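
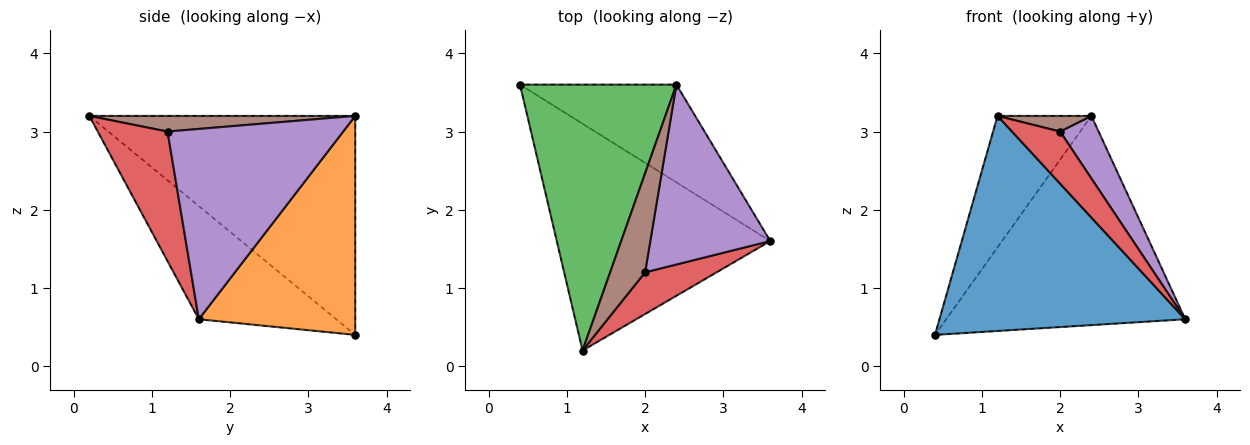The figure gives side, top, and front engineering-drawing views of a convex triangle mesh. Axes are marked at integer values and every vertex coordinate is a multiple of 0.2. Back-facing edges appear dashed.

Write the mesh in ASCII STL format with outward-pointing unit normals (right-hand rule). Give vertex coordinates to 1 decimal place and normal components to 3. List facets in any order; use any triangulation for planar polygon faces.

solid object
 facet normal -0.359 -0.642 -0.677
  outer loop
   vertex 1.2 0.2 3.2
   vertex 0.4 3.6 0.4
   vertex 3.6 1.6 0.6
  endloop
 endfacet
 facet normal 0.510 0.779 -0.364
  outer loop
   vertex 2.4 3.6 3.2
   vertex 3.6 1.6 0.6
   vertex 0.4 3.6 0.4
  endloop
 endfacet
 facet normal -0.782 0.276 0.559
  outer loop
   vertex 2.4 3.6 3.2
   vertex 0.4 3.6 0.4
   vertex 1.2 0.2 3.2
  endloop
 endfacet
 facet normal 0.750 -0.517 0.414
  outer loop
   vertex 2.0 1.2 3.0
   vertex 1.2 0.2 3.2
   vertex 3.6 1.6 0.6
  endloop
 endfacet
 facet normal 0.832 -0.182 0.524
  outer loop
   vertex 2.0 1.2 3.0
   vertex 3.6 1.6 0.6
   vertex 2.4 3.6 3.2
  endloop
 endfacet
 facet normal 0.404 -0.143 0.903
  outer loop
   vertex 2.0 1.2 3.0
   vertex 2.4 3.6 3.2
   vertex 1.2 0.2 3.2
  endloop
 endfacet
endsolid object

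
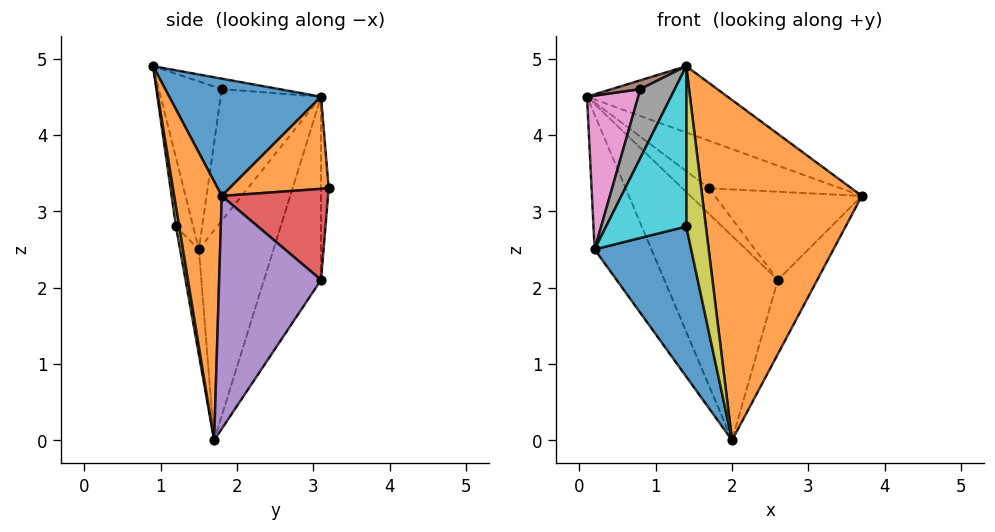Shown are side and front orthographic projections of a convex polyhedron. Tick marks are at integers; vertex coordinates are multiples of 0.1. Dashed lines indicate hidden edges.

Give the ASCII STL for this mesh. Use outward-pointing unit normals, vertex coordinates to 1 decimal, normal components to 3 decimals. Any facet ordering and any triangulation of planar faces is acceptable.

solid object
 facet normal 0.436 0.404 0.804
  outer loop
   vertex 1.4 0.9 4.9
   vertex 3.7 1.8 3.2
   vertex 0.1 3.1 4.5
  endloop
 endfacet
 facet normal 0.283 -0.951 -0.121
  outer loop
   vertex 2.0 1.7 0.0
   vertex 3.7 1.8 3.2
   vertex 1.4 0.9 4.9
  endloop
 endfacet
 facet normal -0.705 0.536 -0.464
  outer loop
   vertex 0.2 1.5 2.5
   vertex 0.1 3.1 4.5
   vertex 2.0 1.7 0.0
  endloop
 endfacet
 facet normal -0.407 0.810 -0.424
  outer loop
   vertex 2.6 3.1 2.1
   vertex 2.0 1.7 0.0
   vertex 0.1 3.1 4.5
  endloop
 endfacet
 facet normal 0.832 0.322 -0.452
  outer loop
   vertex 2.6 3.1 2.1
   vertex 3.7 1.8 3.2
   vertex 2.0 1.7 0.0
  endloop
 endfacet
 facet normal -0.816 -0.408 0.408
  outer loop
   vertex 0.8 1.8 4.6
   vertex 1.4 0.9 4.9
   vertex 0.1 3.1 4.5
  endloop
 endfacet
 facet normal -0.848 -0.433 0.304
  outer loop
   vertex 0.8 1.8 4.6
   vertex 0.1 3.1 4.5
   vertex 0.2 1.5 2.5
  endloop
 endfacet
 facet normal -0.836 -0.456 0.304
  outer loop
   vertex 0.8 1.8 4.6
   vertex 0.2 1.5 2.5
   vertex 1.4 0.9 4.9
  endloop
 endfacet
 facet normal 0.163 -0.977 -0.140
  outer loop
   vertex 1.4 1.2 2.8
   vertex 2.0 1.7 0.0
   vertex 1.4 0.9 4.9
  endloop
 endfacet
 facet normal -0.208 -0.968 -0.138
  outer loop
   vertex 1.4 1.2 2.8
   vertex 1.4 0.9 4.9
   vertex 0.2 1.5 2.5
  endloop
 endfacet
 facet normal -0.187 -0.959 -0.211
  outer loop
   vertex 1.4 1.2 2.8
   vertex 0.2 1.5 2.5
   vertex 2.0 1.7 0.0
  endloop
 endfacet
 facet normal 0.454 0.602 0.656
  outer loop
   vertex 1.7 3.2 3.3
   vertex 0.1 3.1 4.5
   vertex 3.7 1.8 3.2
  endloop
 endfacet
 facet normal -0.264 0.924 -0.275
  outer loop
   vertex 1.7 3.2 3.3
   vertex 2.6 3.1 2.1
   vertex 0.1 3.1 4.5
  endloop
 endfacet
 facet normal 0.549 0.760 0.349
  outer loop
   vertex 1.7 3.2 3.3
   vertex 3.7 1.8 3.2
   vertex 2.6 3.1 2.1
  endloop
 endfacet
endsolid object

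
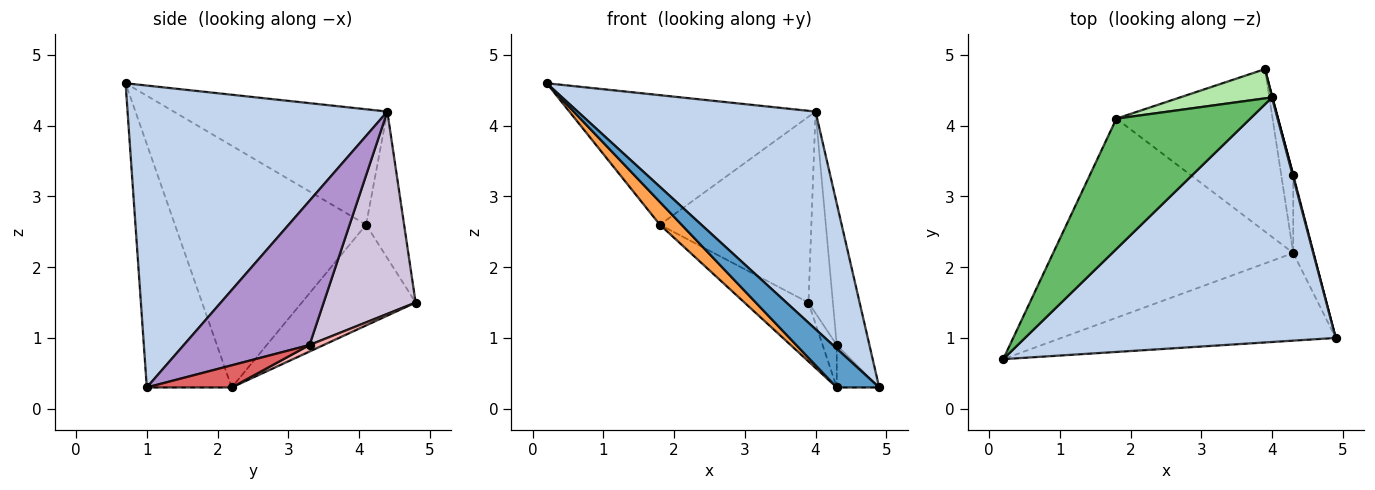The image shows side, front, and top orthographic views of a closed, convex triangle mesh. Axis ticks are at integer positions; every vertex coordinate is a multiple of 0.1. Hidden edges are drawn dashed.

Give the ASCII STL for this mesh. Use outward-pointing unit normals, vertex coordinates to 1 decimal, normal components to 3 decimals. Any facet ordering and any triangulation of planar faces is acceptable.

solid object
 facet normal -0.630 -0.315 -0.710
  outer loop
   vertex 4.3 2.2 0.3
   vertex 4.9 1.0 0.3
   vertex 0.2 0.7 4.6
  endloop
 endfacet
 facet normal 0.587 -0.538 0.605
  outer loop
   vertex 4.0 4.4 4.2
   vertex 0.2 0.7 4.6
   vertex 4.9 1.0 0.3
  endloop
 endfacet
 facet normal -0.707 -0.080 -0.702
  outer loop
   vertex 1.8 4.1 2.6
   vertex 4.3 2.2 0.3
   vertex 0.2 0.7 4.6
  endloop
 endfacet
 facet normal -0.518 0.291 -0.804
  outer loop
   vertex 1.8 4.1 2.6
   vertex 3.9 4.8 1.5
   vertex 4.3 2.2 0.3
  endloop
 endfacet
 facet normal -0.522 0.601 0.605
  outer loop
   vertex 1.8 4.1 2.6
   vertex 0.2 0.7 4.6
   vertex 4.0 4.4 4.2
  endloop
 endfacet
 facet normal -0.241 0.959 0.151
  outer loop
   vertex 1.8 4.1 2.6
   vertex 4.0 4.4 4.2
   vertex 3.9 4.8 1.5
  endloop
 endfacet
 facet normal 0.692 0.346 -0.634
  outer loop
   vertex 4.3 3.3 0.9
   vertex 4.9 1.0 0.3
   vertex 4.3 2.2 0.3
  endloop
 endfacet
 facet normal 0.432 0.432 -0.792
  outer loop
   vertex 4.3 3.3 0.9
   vertex 4.3 2.2 0.3
   vertex 3.9 4.8 1.5
  endloop
 endfacet
 facet normal 0.968 0.251 0.004
  outer loop
   vertex 4.3 3.3 0.9
   vertex 4.0 4.4 4.2
   vertex 4.9 1.0 0.3
  endloop
 endfacet
 facet normal 0.966 0.257 0.002
  outer loop
   vertex 4.3 3.3 0.9
   vertex 3.9 4.8 1.5
   vertex 4.0 4.4 4.2
  endloop
 endfacet
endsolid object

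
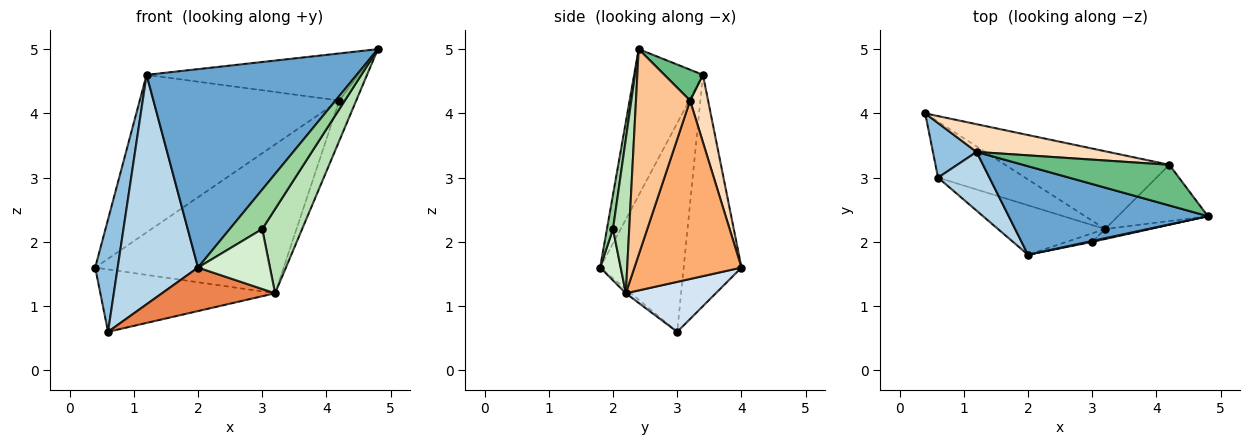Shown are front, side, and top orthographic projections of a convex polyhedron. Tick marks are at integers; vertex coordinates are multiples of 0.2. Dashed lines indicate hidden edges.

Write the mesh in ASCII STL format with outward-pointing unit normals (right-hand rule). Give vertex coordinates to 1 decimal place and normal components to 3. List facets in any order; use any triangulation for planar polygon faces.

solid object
 facet normal -0.286 -0.875 0.390
  outer loop
   vertex 1.2 3.4 4.6
   vertex 2.0 1.8 1.6
   vertex 4.8 2.4 5.0
  endloop
 endfacet
 facet normal -0.918 -0.357 0.173
  outer loop
   vertex 1.2 3.4 4.6
   vertex 0.4 4.0 1.6
   vertex 0.6 3.0 0.6
  endloop
 endfacet
 facet normal -0.710 -0.682 0.175
  outer loop
   vertex 1.2 3.4 4.6
   vertex 0.6 3.0 0.6
   vertex 2.0 1.8 1.6
  endloop
 endfacet
 facet normal 0.358 0.695 -0.624
  outer loop
   vertex 3.2 2.2 1.2
   vertex 0.6 3.0 0.6
   vertex 0.4 4.0 1.6
  endloop
 endfacet
 facet normal -0.030 -0.660 -0.750
  outer loop
   vertex 3.2 2.2 1.2
   vertex 2.0 1.8 1.6
   vertex 0.6 3.0 0.6
  endloop
 endfacet
 facet normal 0.450 0.792 -0.414
  outer loop
   vertex 4.2 3.2 4.2
   vertex 3.2 2.2 1.2
   vertex 0.4 4.0 1.6
  endloop
 endfacet
 facet normal 0.881 0.275 -0.385
  outer loop
   vertex 4.2 3.2 4.2
   vertex 4.8 2.4 5.0
   vertex 3.2 2.2 1.2
  endloop
 endfacet
 facet normal 0.088 0.981 0.173
  outer loop
   vertex 4.2 3.2 4.2
   vertex 0.4 4.0 1.6
   vertex 1.2 3.4 4.6
  endloop
 endfacet
 facet normal 0.136 0.750 0.648
  outer loop
   vertex 4.2 3.2 4.2
   vertex 1.2 3.4 4.6
   vertex 4.8 2.4 5.0
  endloop
 endfacet
 facet normal 0.183 -0.983 0.023
  outer loop
   vertex 3.0 2.0 2.2
   vertex 4.8 2.4 5.0
   vertex 2.0 1.8 1.6
  endloop
 endfacet
 facet normal 0.375 -0.921 -0.109
  outer loop
   vertex 3.0 2.0 2.2
   vertex 3.2 2.2 1.2
   vertex 4.8 2.4 5.0
  endloop
 endfacet
 facet normal 0.272 -0.953 -0.136
  outer loop
   vertex 3.0 2.0 2.2
   vertex 2.0 1.8 1.6
   vertex 3.2 2.2 1.2
  endloop
 endfacet
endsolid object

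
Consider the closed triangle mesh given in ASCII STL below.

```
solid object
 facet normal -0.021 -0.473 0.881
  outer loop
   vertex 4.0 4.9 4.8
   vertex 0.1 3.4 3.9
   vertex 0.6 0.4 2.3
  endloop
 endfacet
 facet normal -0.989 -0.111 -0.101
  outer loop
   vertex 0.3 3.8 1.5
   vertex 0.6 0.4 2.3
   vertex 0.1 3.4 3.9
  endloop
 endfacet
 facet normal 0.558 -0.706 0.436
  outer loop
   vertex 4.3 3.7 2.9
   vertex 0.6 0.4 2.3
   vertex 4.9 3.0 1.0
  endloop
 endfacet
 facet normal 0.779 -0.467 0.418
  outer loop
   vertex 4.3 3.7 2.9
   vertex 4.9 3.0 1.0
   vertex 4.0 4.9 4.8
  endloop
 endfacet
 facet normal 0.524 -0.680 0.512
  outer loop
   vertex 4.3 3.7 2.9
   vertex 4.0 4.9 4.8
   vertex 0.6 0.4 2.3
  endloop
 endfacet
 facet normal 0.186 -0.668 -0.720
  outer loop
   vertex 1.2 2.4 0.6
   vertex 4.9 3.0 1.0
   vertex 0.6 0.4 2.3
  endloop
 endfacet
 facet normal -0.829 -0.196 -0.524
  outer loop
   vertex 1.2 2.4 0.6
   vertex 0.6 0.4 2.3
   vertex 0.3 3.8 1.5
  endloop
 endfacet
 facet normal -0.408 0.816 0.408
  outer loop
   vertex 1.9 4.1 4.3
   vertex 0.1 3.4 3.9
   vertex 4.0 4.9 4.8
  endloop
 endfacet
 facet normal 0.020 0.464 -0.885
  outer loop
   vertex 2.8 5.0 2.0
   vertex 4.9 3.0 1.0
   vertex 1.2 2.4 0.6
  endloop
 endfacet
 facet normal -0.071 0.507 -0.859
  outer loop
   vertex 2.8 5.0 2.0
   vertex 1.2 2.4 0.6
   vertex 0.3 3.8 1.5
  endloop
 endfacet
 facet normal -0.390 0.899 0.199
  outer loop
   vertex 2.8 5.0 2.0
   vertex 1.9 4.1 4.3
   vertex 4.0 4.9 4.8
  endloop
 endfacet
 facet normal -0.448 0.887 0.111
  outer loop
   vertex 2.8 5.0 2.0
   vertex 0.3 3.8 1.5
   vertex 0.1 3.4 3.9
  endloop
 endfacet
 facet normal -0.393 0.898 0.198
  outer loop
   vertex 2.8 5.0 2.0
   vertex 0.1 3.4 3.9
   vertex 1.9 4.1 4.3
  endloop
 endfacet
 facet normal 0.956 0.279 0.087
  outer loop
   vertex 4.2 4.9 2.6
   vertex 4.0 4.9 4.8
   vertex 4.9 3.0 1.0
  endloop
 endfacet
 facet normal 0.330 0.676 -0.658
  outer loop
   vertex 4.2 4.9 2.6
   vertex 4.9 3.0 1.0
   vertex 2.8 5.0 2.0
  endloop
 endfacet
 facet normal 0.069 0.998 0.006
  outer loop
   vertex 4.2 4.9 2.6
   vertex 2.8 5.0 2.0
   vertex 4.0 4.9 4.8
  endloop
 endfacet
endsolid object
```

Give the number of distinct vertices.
10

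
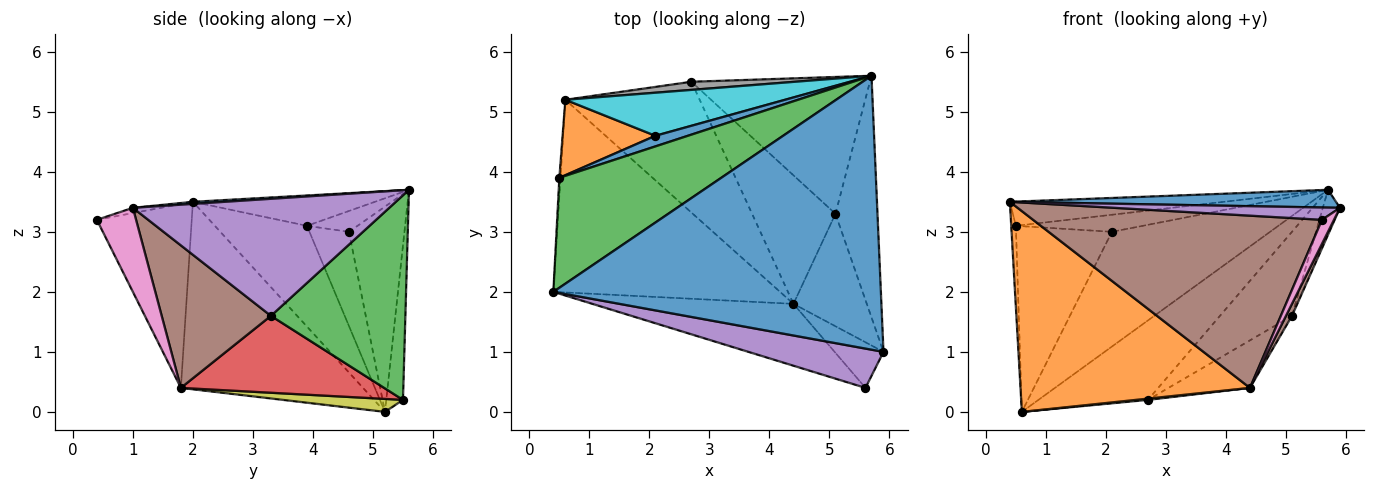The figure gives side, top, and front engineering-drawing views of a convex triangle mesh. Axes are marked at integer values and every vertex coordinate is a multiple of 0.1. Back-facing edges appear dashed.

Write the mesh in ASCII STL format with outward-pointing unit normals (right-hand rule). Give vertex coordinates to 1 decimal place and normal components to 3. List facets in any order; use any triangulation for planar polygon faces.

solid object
 facet normal 0.006 -0.065 0.998
  outer loop
   vertex 5.7 5.6 3.7
   vertex 0.4 2.0 3.5
   vertex 5.9 1.0 3.4
  endloop
 endfacet
 facet normal -0.497 -0.626 -0.601
  outer loop
   vertex 4.4 1.8 0.4
   vertex 0.4 2.0 3.5
   vertex 0.6 5.2 0.0
  endloop
 endfacet
 facet normal -0.180 0.212 0.961
  outer loop
   vertex 0.5 3.9 3.1
   vertex 0.4 2.0 3.5
   vertex 5.7 5.6 3.7
  endloop
 endfacet
 facet normal -0.999 0.050 -0.011
  outer loop
   vertex 0.5 3.9 3.1
   vertex 0.6 5.2 0.0
   vertex 0.4 2.0 3.5
  endloop
 endfacet
 facet normal -0.037 -0.299 0.953
  outer loop
   vertex 5.6 0.4 3.2
   vertex 5.9 1.0 3.4
   vertex 0.4 2.0 3.5
  endloop
 endfacet
 facet normal -0.295 -0.899 -0.323
  outer loop
   vertex 5.6 0.4 3.2
   vertex 0.4 2.0 3.5
   vertex 4.4 1.8 0.4
  endloop
 endfacet
 facet normal 0.836 -0.256 -0.486
  outer loop
   vertex 5.6 0.4 3.2
   vertex 4.4 1.8 0.4
   vertex 5.9 1.0 3.4
  endloop
 endfacet
 facet normal -0.150 0.984 0.101
  outer loop
   vertex 2.7 5.5 0.2
   vertex 0.6 5.2 0.0
   vertex 5.7 5.6 3.7
  endloop
 endfacet
 facet normal 0.096 -0.010 -0.995
  outer loop
   vertex 2.7 5.5 0.2
   vertex 4.4 1.8 0.4
   vertex 0.6 5.2 0.0
  endloop
 endfacet
 facet normal -0.312 0.889 0.334
  outer loop
   vertex 2.1 4.6 3.0
   vertex 5.7 5.6 3.7
   vertex 0.6 5.2 0.0
  endloop
 endfacet
 facet normal -0.321 0.804 0.500
  outer loop
   vertex 2.1 4.6 3.0
   vertex 0.5 3.9 3.1
   vertex 5.7 5.6 3.7
  endloop
 endfacet
 facet normal -0.357 0.866 0.351
  outer loop
   vertex 2.1 4.6 3.0
   vertex 0.6 5.2 0.0
   vertex 0.5 3.9 3.1
  endloop
 endfacet
 facet normal 0.699 0.374 -0.610
  outer loop
   vertex 5.1 3.3 1.6
   vertex 2.7 5.5 0.2
   vertex 5.7 5.6 3.7
  endloop
 endfacet
 facet normal 0.654 0.262 -0.709
  outer loop
   vertex 5.1 3.3 1.6
   vertex 4.4 1.8 0.4
   vertex 2.7 5.5 0.2
  endloop
 endfacet
 facet normal 0.939 0.063 -0.337
  outer loop
   vertex 5.1 3.3 1.6
   vertex 5.7 5.6 3.7
   vertex 5.9 1.0 3.4
  endloop
 endfacet
 facet normal 0.888 -0.049 -0.457
  outer loop
   vertex 5.1 3.3 1.6
   vertex 5.9 1.0 3.4
   vertex 4.4 1.8 0.4
  endloop
 endfacet
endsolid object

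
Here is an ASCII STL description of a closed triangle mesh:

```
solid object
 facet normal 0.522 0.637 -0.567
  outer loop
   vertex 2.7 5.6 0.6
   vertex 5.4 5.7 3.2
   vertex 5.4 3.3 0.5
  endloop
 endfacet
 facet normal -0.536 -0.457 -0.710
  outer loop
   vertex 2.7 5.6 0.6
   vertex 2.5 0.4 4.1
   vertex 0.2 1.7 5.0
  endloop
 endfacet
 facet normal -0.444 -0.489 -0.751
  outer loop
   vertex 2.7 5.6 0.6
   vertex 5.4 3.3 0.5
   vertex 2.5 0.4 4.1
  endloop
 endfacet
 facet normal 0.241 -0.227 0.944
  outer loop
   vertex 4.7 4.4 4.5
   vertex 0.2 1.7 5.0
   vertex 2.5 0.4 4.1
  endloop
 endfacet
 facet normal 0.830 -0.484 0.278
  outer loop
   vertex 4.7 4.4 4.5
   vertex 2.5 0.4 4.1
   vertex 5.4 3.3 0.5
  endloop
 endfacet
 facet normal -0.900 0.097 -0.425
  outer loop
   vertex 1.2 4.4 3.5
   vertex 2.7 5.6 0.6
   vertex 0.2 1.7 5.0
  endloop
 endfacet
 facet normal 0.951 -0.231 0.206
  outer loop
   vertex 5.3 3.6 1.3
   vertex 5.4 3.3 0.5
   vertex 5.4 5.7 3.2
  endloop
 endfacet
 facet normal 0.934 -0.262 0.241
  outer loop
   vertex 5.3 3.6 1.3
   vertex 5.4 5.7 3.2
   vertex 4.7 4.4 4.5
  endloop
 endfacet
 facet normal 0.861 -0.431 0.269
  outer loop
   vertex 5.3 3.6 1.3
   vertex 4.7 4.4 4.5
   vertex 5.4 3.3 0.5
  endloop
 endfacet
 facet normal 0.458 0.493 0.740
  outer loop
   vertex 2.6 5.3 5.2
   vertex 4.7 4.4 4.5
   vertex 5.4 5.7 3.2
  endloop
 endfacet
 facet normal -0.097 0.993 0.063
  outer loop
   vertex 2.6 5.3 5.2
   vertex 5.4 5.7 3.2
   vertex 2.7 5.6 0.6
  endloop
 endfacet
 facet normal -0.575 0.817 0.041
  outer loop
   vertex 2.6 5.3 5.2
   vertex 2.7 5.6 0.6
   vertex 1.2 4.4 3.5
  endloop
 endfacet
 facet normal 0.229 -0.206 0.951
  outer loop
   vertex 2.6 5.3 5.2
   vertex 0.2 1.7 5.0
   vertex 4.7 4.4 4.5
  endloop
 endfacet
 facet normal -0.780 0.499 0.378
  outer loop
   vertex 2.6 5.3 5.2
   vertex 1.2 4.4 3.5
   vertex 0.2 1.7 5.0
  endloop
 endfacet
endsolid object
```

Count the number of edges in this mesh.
21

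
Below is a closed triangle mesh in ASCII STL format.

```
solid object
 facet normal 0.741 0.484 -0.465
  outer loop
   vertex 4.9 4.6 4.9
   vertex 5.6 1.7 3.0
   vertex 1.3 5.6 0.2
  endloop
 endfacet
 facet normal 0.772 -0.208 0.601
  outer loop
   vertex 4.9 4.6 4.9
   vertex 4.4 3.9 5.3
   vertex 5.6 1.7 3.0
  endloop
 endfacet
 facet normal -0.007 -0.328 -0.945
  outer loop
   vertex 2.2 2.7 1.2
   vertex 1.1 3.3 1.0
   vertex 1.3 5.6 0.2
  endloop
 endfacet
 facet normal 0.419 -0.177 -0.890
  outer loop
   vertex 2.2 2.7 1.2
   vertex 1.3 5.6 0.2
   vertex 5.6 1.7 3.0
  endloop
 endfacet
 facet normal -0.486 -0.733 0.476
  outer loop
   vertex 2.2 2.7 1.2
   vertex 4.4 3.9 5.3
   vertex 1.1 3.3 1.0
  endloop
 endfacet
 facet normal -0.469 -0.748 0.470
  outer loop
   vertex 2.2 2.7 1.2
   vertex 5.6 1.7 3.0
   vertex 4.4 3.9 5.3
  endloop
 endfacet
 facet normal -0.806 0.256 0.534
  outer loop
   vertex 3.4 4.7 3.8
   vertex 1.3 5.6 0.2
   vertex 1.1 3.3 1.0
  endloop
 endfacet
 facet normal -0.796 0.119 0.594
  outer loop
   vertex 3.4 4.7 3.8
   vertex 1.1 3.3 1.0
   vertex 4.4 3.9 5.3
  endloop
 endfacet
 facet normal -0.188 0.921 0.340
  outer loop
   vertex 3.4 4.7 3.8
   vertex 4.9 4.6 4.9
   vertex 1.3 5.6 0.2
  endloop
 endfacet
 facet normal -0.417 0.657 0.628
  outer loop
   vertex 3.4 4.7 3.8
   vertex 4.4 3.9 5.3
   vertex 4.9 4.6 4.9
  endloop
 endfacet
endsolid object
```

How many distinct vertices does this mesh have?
7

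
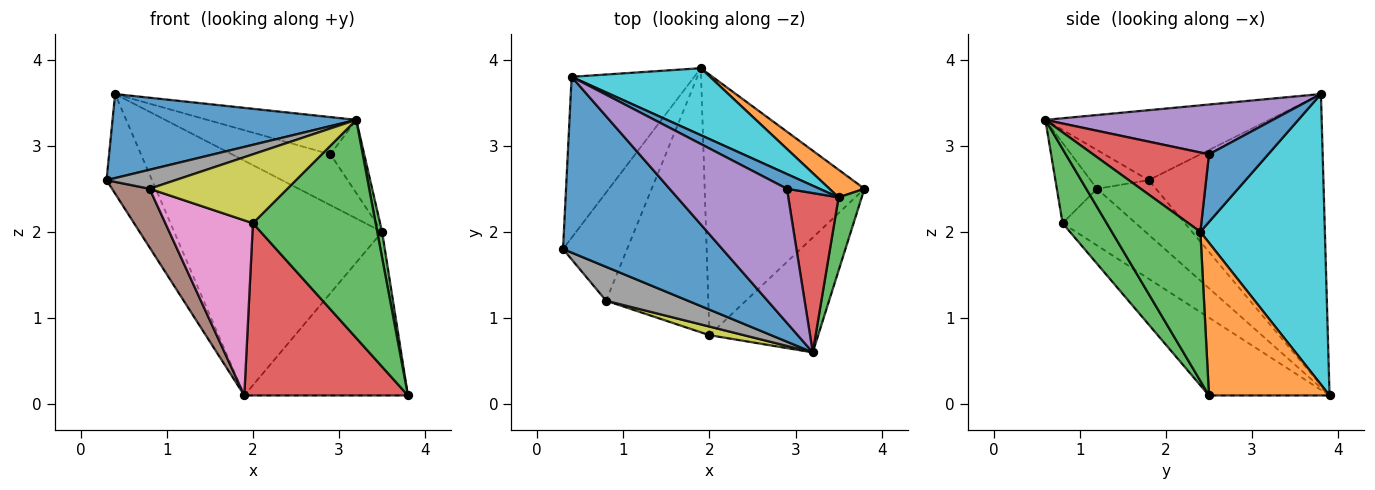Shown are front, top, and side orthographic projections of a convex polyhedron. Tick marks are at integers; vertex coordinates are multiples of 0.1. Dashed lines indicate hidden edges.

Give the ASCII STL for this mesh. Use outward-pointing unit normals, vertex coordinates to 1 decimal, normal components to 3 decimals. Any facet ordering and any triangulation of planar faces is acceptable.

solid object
 facet normal -0.368 -0.401 0.839
  outer loop
   vertex 3.2 0.6 3.3
   vertex 0.4 3.8 3.6
   vertex 0.3 1.8 2.6
  endloop
 endfacet
 facet normal -0.896 0.233 -0.377
  outer loop
   vertex 1.9 3.9 0.1
   vertex 0.3 1.8 2.6
   vertex 0.4 3.8 3.6
  endloop
 endfacet
 facet normal 0.303 -0.843 -0.444
  outer loop
   vertex 2.0 0.8 2.1
   vertex 3.8 2.5 0.1
   vertex 3.2 0.6 3.3
  endloop
 endfacet
 facet normal -0.376 -0.511 -0.773
  outer loop
   vertex 2.0 0.8 2.1
   vertex 1.9 3.9 0.1
   vertex 3.8 2.5 0.1
  endloop
 endfacet
 facet normal 0.378 0.248 0.892
  outer loop
   vertex 2.9 2.5 2.9
   vertex 0.4 3.8 3.6
   vertex 3.2 0.6 3.3
  endloop
 endfacet
 facet normal -0.599 -0.382 -0.704
  outer loop
   vertex 0.8 1.2 2.5
   vertex 0.3 1.8 2.6
   vertex 1.9 3.9 0.1
  endloop
 endfacet
 facet normal -0.419 -0.502 -0.757
  outer loop
   vertex 0.8 1.2 2.5
   vertex 1.9 3.9 0.1
   vertex 2.0 0.8 2.1
  endloop
 endfacet
 facet normal -0.382 -0.452 0.806
  outer loop
   vertex 0.8 1.2 2.5
   vertex 3.2 0.6 3.3
   vertex 0.3 1.8 2.6
  endloop
 endfacet
 facet normal -0.278 -0.953 0.119
  outer loop
   vertex 0.8 1.2 2.5
   vertex 2.0 0.8 2.1
   vertex 3.2 0.6 3.3
  endloop
 endfacet
 facet normal 0.499 0.833 0.238
  outer loop
   vertex 3.5 2.4 2.0
   vertex 1.9 3.9 0.1
   vertex 0.4 3.8 3.6
  endloop
 endfacet
 facet normal 0.500 0.832 0.241
  outer loop
   vertex 3.5 2.4 2.0
   vertex 0.4 3.8 3.6
   vertex 2.9 2.5 2.9
  endloop
 endfacet
 facet normal 0.588 0.798 0.135
  outer loop
   vertex 3.5 2.4 2.0
   vertex 3.8 2.5 0.1
   vertex 1.9 3.9 0.1
  endloop
 endfacet
 facet normal 0.987 -0.054 0.153
  outer loop
   vertex 3.5 2.4 2.0
   vertex 3.2 0.6 3.3
   vertex 3.8 2.5 0.1
  endloop
 endfacet
 facet normal 0.820 0.239 0.520
  outer loop
   vertex 3.5 2.4 2.0
   vertex 2.9 2.5 2.9
   vertex 3.2 0.6 3.3
  endloop
 endfacet
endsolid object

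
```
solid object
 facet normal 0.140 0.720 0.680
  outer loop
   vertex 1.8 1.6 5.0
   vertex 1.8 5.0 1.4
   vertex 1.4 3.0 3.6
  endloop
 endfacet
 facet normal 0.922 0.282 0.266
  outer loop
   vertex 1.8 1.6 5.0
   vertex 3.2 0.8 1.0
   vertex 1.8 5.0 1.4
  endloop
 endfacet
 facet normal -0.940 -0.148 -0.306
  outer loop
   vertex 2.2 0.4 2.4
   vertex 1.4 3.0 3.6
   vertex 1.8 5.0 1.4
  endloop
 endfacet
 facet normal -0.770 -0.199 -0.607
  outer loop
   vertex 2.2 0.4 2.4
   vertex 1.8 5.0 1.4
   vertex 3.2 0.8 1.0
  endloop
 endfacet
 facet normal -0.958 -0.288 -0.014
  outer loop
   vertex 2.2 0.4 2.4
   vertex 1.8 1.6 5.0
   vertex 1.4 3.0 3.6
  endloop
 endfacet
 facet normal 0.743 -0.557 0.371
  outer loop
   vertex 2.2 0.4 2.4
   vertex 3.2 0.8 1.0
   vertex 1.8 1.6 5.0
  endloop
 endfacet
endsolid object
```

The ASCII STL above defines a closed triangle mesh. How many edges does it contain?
9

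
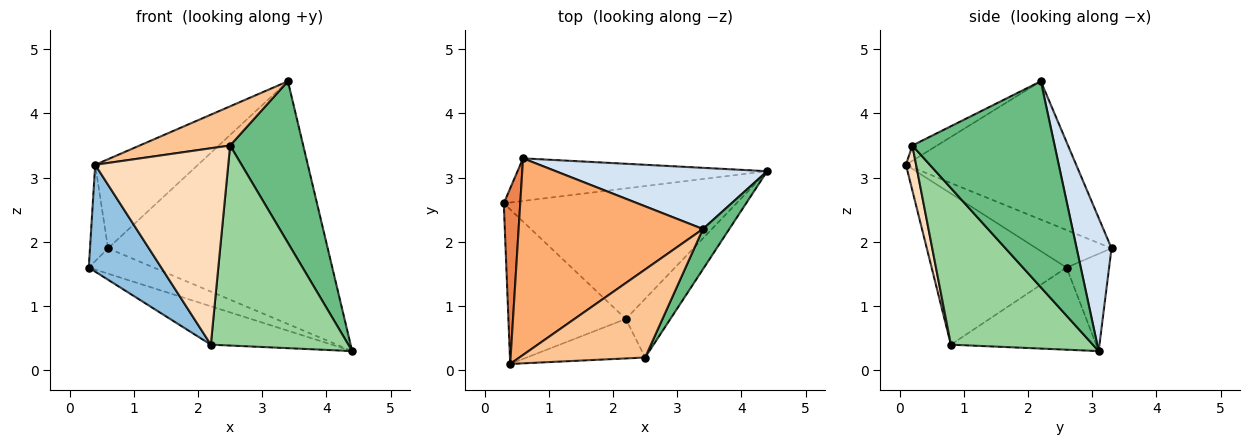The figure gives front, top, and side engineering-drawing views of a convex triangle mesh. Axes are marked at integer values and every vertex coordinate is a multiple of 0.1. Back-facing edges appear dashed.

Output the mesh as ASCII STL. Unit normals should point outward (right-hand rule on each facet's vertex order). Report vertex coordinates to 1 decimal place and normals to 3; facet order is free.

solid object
 facet normal -0.321 0.267 -0.909
  outer loop
   vertex 2.2 0.8 0.4
   vertex 0.3 2.6 1.6
   vertex 4.4 3.1 0.3
  endloop
 endfacet
 facet normal -0.727 -0.391 -0.565
  outer loop
   vertex 2.2 0.8 0.4
   vertex 0.4 0.1 3.2
   vertex 0.3 2.6 1.6
  endloop
 endfacet
 facet normal -0.317 0.485 -0.815
  outer loop
   vertex 0.6 3.3 1.9
   vertex 4.4 3.1 0.3
   vertex 0.3 2.6 1.6
  endloop
 endfacet
 facet normal 0.152 0.958 0.242
  outer loop
   vertex 0.6 3.3 1.9
   vertex 3.4 2.2 4.5
   vertex 4.4 3.1 0.3
  endloop
 endfacet
 facet normal -0.894 0.215 0.392
  outer loop
   vertex 0.6 3.3 1.9
   vertex 0.3 2.6 1.6
   vertex 0.4 0.1 3.2
  endloop
 endfacet
 facet normal -0.564 0.341 0.752
  outer loop
   vertex 0.6 3.3 1.9
   vertex 0.4 0.1 3.2
   vertex 3.4 2.2 4.5
  endloop
 endfacet
 facet normal -0.110 -0.404 0.908
  outer loop
   vertex 2.5 0.2 3.5
   vertex 3.4 2.2 4.5
   vertex 0.4 0.1 3.2
  endloop
 endfacet
 facet normal 0.075 -0.978 -0.196
  outer loop
   vertex 2.5 0.2 3.5
   vertex 0.4 0.1 3.2
   vertex 2.2 0.8 0.4
  endloop
 endfacet
 facet normal 0.884 -0.454 0.113
  outer loop
   vertex 2.5 0.2 3.5
   vertex 4.4 3.1 0.3
   vertex 3.4 2.2 4.5
  endloop
 endfacet
 facet normal 0.704 -0.682 -0.200
  outer loop
   vertex 2.5 0.2 3.5
   vertex 2.2 0.8 0.4
   vertex 4.4 3.1 0.3
  endloop
 endfacet
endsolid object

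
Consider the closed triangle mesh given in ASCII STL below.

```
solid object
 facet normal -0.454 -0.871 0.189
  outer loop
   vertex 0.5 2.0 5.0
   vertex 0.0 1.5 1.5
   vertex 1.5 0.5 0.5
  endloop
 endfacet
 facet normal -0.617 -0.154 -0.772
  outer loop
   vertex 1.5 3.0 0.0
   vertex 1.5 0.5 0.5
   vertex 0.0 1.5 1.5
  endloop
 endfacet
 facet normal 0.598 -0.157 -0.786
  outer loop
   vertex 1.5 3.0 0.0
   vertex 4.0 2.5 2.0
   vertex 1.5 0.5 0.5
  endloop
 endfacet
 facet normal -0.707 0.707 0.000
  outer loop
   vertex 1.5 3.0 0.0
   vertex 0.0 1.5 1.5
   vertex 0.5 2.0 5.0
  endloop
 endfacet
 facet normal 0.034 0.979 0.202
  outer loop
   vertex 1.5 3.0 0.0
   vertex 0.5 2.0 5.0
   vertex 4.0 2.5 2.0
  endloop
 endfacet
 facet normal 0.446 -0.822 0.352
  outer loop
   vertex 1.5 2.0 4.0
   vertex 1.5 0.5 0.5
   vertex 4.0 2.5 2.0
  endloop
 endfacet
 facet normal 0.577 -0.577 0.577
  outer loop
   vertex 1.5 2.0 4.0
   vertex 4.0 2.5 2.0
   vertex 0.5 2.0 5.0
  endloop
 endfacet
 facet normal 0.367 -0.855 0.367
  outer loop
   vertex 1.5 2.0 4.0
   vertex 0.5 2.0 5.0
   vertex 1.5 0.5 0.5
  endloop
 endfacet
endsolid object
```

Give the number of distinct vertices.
6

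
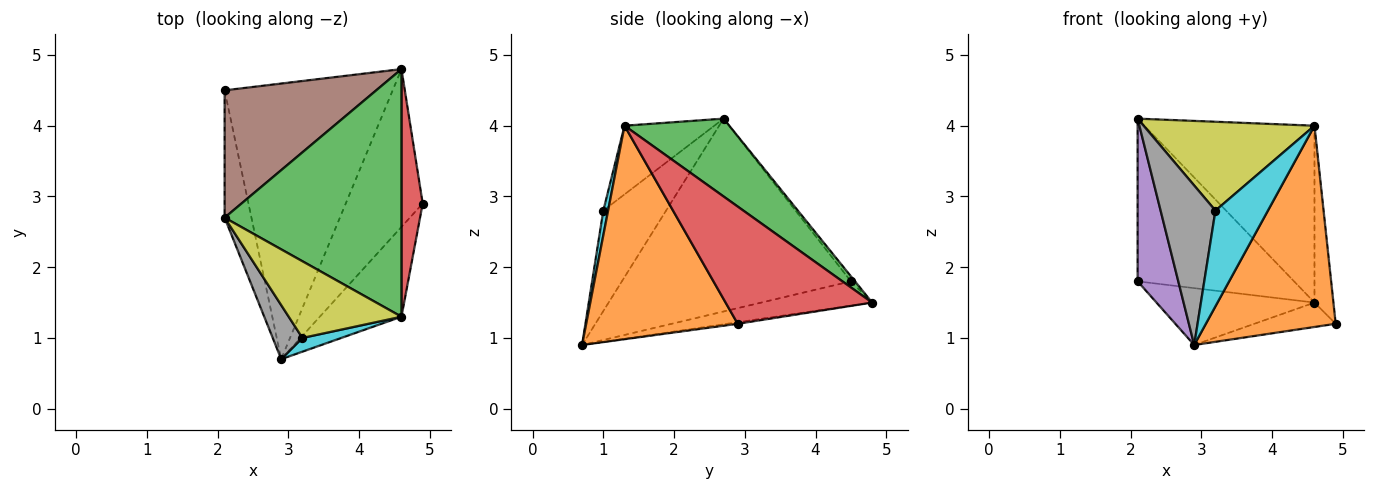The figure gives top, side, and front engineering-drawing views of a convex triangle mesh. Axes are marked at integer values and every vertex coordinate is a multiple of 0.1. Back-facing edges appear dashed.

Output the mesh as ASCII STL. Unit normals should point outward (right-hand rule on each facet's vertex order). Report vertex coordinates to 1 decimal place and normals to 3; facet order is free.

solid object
 facet normal -0.020 0.153 -0.988
  outer loop
   vertex 4.6 4.8 1.5
   vertex 4.9 2.9 1.2
   vertex 2.9 0.7 0.9
  endloop
 endfacet
 facet normal 0.729 -0.625 -0.279
  outer loop
   vertex 4.6 1.3 4.0
   vertex 2.9 0.7 0.9
   vertex 4.9 2.9 1.2
  endloop
 endfacet
 facet normal 0.337 0.547 0.766
  outer loop
   vertex 4.6 1.3 4.0
   vertex 4.6 4.8 1.5
   vertex 2.1 2.7 4.1
  endloop
 endfacet
 facet normal 0.976 0.126 0.177
  outer loop
   vertex 4.6 1.3 4.0
   vertex 4.9 2.9 1.2
   vertex 4.6 4.8 1.5
  endloop
 endfacet
 facet normal -0.975 -0.173 -0.136
  outer loop
   vertex 2.1 4.5 1.8
   vertex 2.9 0.7 0.9
   vertex 2.1 2.7 4.1
  endloop
 endfacet
 facet normal -0.021 0.787 0.616
  outer loop
   vertex 2.1 4.5 1.8
   vertex 2.1 2.7 4.1
   vertex 4.6 4.8 1.5
  endloop
 endfacet
 facet normal -0.140 0.200 -0.970
  outer loop
   vertex 2.1 4.5 1.8
   vertex 4.6 4.8 1.5
   vertex 2.9 0.7 0.9
  endloop
 endfacet
 facet normal -0.735 -0.642 0.217
  outer loop
   vertex 3.2 1.0 2.8
   vertex 2.1 2.7 4.1
   vertex 2.9 0.7 0.9
  endloop
 endfacet
 facet normal -0.370 -0.703 0.607
  outer loop
   vertex 3.2 1.0 2.8
   vertex 4.6 1.3 4.0
   vertex 2.1 2.7 4.1
  endloop
 endfacet
 facet normal 0.090 -0.986 0.141
  outer loop
   vertex 3.2 1.0 2.8
   vertex 2.9 0.7 0.9
   vertex 4.6 1.3 4.0
  endloop
 endfacet
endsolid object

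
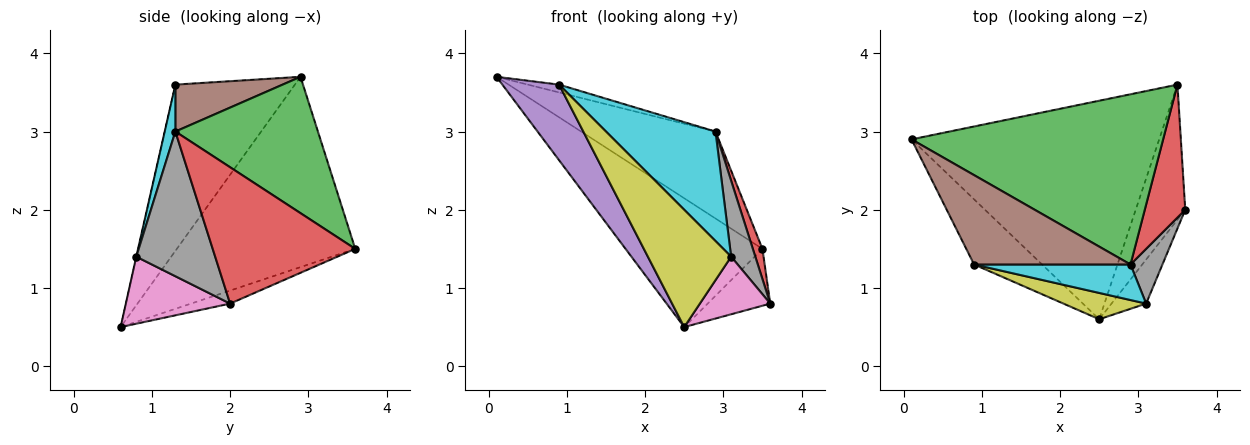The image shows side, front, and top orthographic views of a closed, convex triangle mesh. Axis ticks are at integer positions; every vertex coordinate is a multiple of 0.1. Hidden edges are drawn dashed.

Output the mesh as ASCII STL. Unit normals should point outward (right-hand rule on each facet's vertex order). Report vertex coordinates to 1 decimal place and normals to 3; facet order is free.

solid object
 facet normal -0.552 0.423 -0.718
  outer loop
   vertex 3.5 3.6 1.5
   vertex 2.5 0.6 0.5
   vertex 0.1 2.9 3.7
  endloop
 endfacet
 facet normal -0.236 0.377 -0.896
  outer loop
   vertex 3.5 3.6 1.5
   vertex 3.6 2.0 0.8
   vertex 2.5 0.6 0.5
  endloop
 endfacet
 facet normal 0.435 0.410 0.802
  outer loop
   vertex 2.9 1.3 3.0
   vertex 3.5 3.6 1.5
   vertex 0.1 2.9 3.7
  endloop
 endfacet
 facet normal 0.957 -0.064 0.284
  outer loop
   vertex 2.9 1.3 3.0
   vertex 3.6 2.0 0.8
   vertex 3.5 3.6 1.5
  endloop
 endfacet
 facet normal -0.847 -0.402 -0.347
  outer loop
   vertex 0.9 1.3 3.6
   vertex 0.1 2.9 3.7
   vertex 2.5 0.6 0.5
  endloop
 endfacet
 facet normal 0.286 0.084 0.954
  outer loop
   vertex 0.9 1.3 3.6
   vertex 2.9 1.3 3.0
   vertex 0.1 2.9 3.7
  endloop
 endfacet
 facet normal 0.762 -0.514 -0.394
  outer loop
   vertex 3.1 0.8 1.4
   vertex 2.5 0.6 0.5
   vertex 3.6 2.0 0.8
  endloop
 endfacet
 facet normal 0.936 -0.287 0.206
  outer loop
   vertex 3.1 0.8 1.4
   vertex 3.6 2.0 0.8
   vertex 2.9 1.3 3.0
  endloop
 endfacet
 facet normal -0.003 -0.976 0.219
  outer loop
   vertex 3.1 0.8 1.4
   vertex 0.9 1.3 3.6
   vertex 2.5 0.6 0.5
  endloop
 endfacet
 facet normal 0.092 -0.947 0.307
  outer loop
   vertex 3.1 0.8 1.4
   vertex 2.9 1.3 3.0
   vertex 0.9 1.3 3.6
  endloop
 endfacet
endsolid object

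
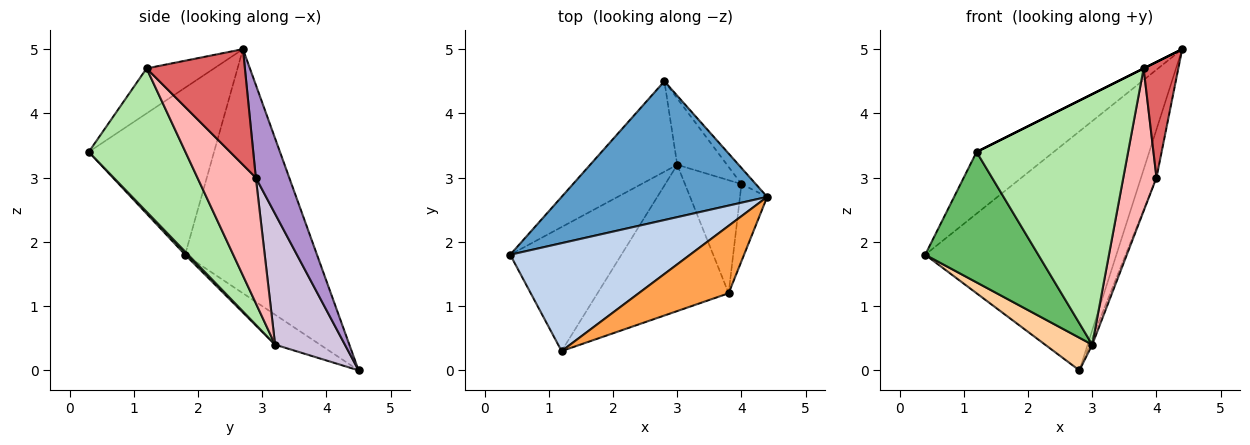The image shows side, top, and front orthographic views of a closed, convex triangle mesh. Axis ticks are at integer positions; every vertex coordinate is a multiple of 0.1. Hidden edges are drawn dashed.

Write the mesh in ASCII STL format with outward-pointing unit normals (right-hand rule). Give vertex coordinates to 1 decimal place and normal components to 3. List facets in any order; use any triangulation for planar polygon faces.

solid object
 facet normal -0.512 0.743 0.431
  outer loop
   vertex 2.8 4.5 0.0
   vertex 0.4 1.8 1.8
   vertex 4.4 2.7 5.0
  endloop
 endfacet
 facet normal -0.628 0.386 0.676
  outer loop
   vertex 1.2 0.3 3.4
   vertex 4.4 2.7 5.0
   vertex 0.4 1.8 1.8
  endloop
 endfacet
 facet normal -0.447 0.000 0.894
  outer loop
   vertex 3.8 1.2 4.7
   vertex 4.4 2.7 5.0
   vertex 1.2 0.3 3.4
  endloop
 endfacet
 facet normal -0.308 -0.323 -0.895
  outer loop
   vertex 3.0 3.2 0.4
   vertex 0.4 1.8 1.8
   vertex 2.8 4.5 0.0
  endloop
 endfacet
 facet normal 0.019 -0.725 -0.689
  outer loop
   vertex 3.0 3.2 0.4
   vertex 1.2 0.3 3.4
   vertex 0.4 1.8 1.8
  endloop
 endfacet
 facet normal 0.483 -0.756 -0.442
  outer loop
   vertex 3.0 3.2 0.4
   vertex 3.8 1.2 4.7
   vertex 1.2 0.3 3.4
  endloop
 endfacet
 facet normal 0.921 -0.325 -0.217
  outer loop
   vertex 4.0 2.9 3.0
   vertex 4.4 2.7 5.0
   vertex 3.8 1.2 4.7
  endloop
 endfacet
 facet normal 0.810 -0.460 -0.365
  outer loop
   vertex 4.0 2.9 3.0
   vertex 3.8 1.2 4.7
   vertex 3.0 3.2 0.4
  endloop
 endfacet
 facet normal 0.899 0.415 -0.138
  outer loop
   vertex 4.0 2.9 3.0
   vertex 2.8 4.5 0.0
   vertex 4.4 2.7 5.0
  endloop
 endfacet
 facet normal 0.934 0.034 -0.355
  outer loop
   vertex 4.0 2.9 3.0
   vertex 3.0 3.2 0.4
   vertex 2.8 4.5 0.0
  endloop
 endfacet
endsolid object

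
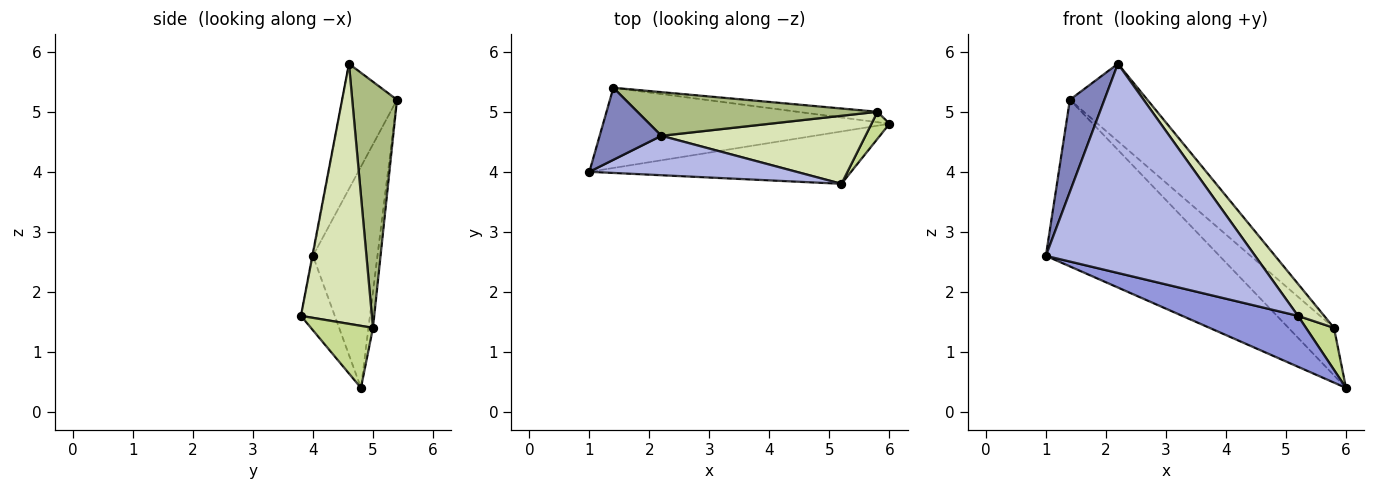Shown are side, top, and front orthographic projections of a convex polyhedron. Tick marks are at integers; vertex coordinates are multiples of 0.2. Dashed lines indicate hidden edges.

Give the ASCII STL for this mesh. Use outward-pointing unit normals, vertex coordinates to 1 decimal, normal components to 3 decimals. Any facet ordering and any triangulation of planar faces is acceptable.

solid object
 facet normal -0.318 0.854 -0.411
  outer loop
   vertex 1.4 5.4 5.2
   vertex 6.0 4.8 0.4
   vertex 1.0 4.0 2.6
  endloop
 endfacet
 facet normal -0.781 -0.492 0.385
  outer loop
   vertex 2.2 4.6 5.8
   vertex 1.4 5.4 5.2
   vertex 1.0 4.0 2.6
  endloop
 endfacet
 facet normal -0.200 -0.683 -0.702
  outer loop
   vertex 5.2 3.8 1.6
   vertex 1.0 4.0 2.6
   vertex 6.0 4.8 0.4
  endloop
 endfacet
 facet normal -0.003 -0.983 0.185
  outer loop
   vertex 5.2 3.8 1.6
   vertex 2.2 4.6 5.8
   vertex 1.0 4.0 2.6
  endloop
 endfacet
 facet normal -0.096 0.972 -0.214
  outer loop
   vertex 5.8 5.0 1.4
   vertex 6.0 4.8 0.4
   vertex 1.4 5.4 5.2
  endloop
 endfacet
 facet normal 0.449 0.778 0.438
  outer loop
   vertex 5.8 5.0 1.4
   vertex 1.4 5.4 5.2
   vertex 2.2 4.6 5.8
  endloop
 endfacet
 facet normal 0.881 -0.398 0.256
  outer loop
   vertex 5.8 5.0 1.4
   vertex 5.2 3.8 1.6
   vertex 6.0 4.8 0.4
  endloop
 endfacet
 facet normal 0.756 -0.279 0.593
  outer loop
   vertex 5.8 5.0 1.4
   vertex 2.2 4.6 5.8
   vertex 5.2 3.8 1.6
  endloop
 endfacet
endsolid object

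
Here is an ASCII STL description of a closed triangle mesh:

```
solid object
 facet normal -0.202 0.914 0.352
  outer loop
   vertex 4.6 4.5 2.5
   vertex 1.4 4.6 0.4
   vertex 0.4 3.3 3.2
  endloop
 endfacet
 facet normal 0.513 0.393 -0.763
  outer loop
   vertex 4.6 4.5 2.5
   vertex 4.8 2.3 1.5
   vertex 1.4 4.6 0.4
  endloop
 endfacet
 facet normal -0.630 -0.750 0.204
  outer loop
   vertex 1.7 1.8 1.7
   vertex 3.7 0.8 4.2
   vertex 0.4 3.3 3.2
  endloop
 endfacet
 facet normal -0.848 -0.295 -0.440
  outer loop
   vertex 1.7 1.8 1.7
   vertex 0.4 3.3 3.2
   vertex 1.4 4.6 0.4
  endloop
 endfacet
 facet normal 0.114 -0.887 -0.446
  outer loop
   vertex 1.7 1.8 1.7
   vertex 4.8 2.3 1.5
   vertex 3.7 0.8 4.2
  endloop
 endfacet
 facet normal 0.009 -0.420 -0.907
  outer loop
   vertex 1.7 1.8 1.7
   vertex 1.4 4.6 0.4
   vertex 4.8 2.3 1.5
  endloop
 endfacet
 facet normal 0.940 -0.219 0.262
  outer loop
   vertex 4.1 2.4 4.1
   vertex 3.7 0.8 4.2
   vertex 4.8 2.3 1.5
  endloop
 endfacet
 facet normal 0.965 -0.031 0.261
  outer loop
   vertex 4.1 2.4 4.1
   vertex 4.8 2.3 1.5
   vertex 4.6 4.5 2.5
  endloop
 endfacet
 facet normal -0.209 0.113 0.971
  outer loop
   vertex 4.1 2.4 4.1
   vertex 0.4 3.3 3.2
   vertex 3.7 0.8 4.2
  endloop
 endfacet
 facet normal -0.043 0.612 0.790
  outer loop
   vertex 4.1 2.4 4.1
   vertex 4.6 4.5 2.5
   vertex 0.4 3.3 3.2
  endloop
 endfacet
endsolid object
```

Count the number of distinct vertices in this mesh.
7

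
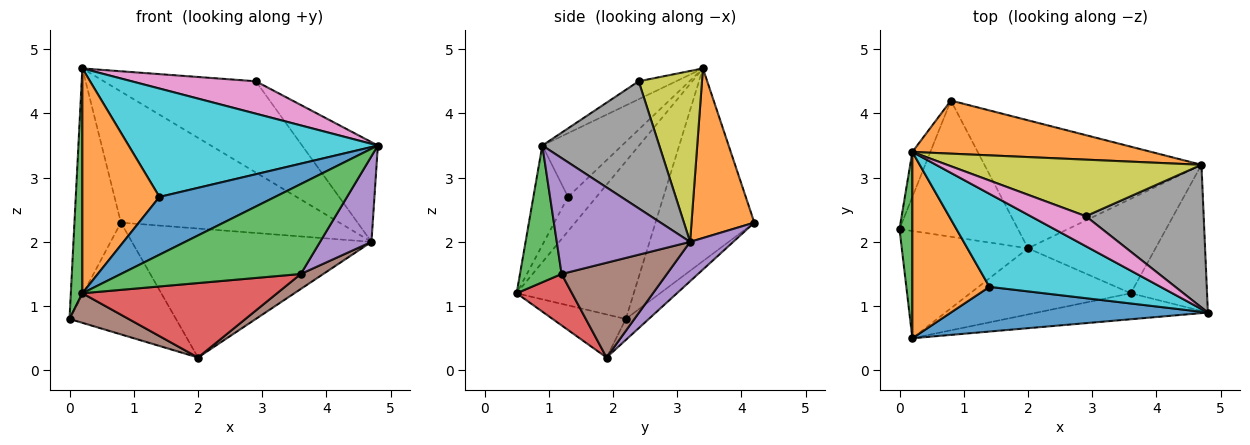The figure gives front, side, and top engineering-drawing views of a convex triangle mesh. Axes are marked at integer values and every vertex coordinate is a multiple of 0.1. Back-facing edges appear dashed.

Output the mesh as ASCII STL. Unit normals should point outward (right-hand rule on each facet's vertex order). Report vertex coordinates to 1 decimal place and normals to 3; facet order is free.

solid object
 facet normal -0.902 0.424 -0.084
  outer loop
   vertex 0.2 3.4 4.7
   vertex 0.8 4.2 2.3
   vertex 0.0 2.2 0.8
  endloop
 endfacet
 facet normal 0.258 0.896 0.363
  outer loop
   vertex 4.7 3.2 2.0
   vertex 0.8 4.2 2.3
   vertex 0.2 3.4 4.7
  endloop
 endfacet
 facet normal -0.992 -0.098 0.081
  outer loop
   vertex 0.2 0.5 1.2
   vertex 0.2 3.4 4.7
   vertex 0.0 2.2 0.8
  endloop
 endfacet
 facet normal -0.135 0.629 -0.766
  outer loop
   vertex 2.0 1.9 0.2
   vertex 0.0 2.2 0.8
   vertex 0.8 4.2 2.3
  endloop
 endfacet
 facet normal 0.127 0.704 -0.699
  outer loop
   vertex 2.0 1.9 0.2
   vertex 0.8 4.2 2.3
   vertex 4.7 3.2 2.0
  endloop
 endfacet
 facet normal -0.313 -0.252 -0.916
  outer loop
   vertex 2.0 1.9 0.2
   vertex 0.2 0.5 1.2
   vertex 0.0 2.2 0.8
  endloop
 endfacet
 facet normal -0.216 -0.716 0.664
  outer loop
   vertex 2.9 2.4 4.5
   vertex 0.2 3.4 4.7
   vertex 4.8 0.9 3.5
  endloop
 endfacet
 facet normal 0.662 0.429 0.614
  outer loop
   vertex 2.9 2.4 4.5
   vertex 4.8 0.9 3.5
   vertex 4.7 3.2 2.0
  endloop
 endfacet
 facet normal 0.334 0.801 0.497
  outer loop
   vertex 2.9 2.4 4.5
   vertex 4.7 3.2 2.0
   vertex 0.2 3.4 4.7
  endloop
 endfacet
 facet normal -0.236 -0.737 0.633
  outer loop
   vertex 1.4 1.3 2.7
   vertex 4.8 0.9 3.5
   vertex 0.2 3.4 4.7
  endloop
 endfacet
 facet normal -0.231 -0.770 0.595
  outer loop
   vertex 1.4 1.3 2.7
   vertex 0.2 0.5 1.2
   vertex 4.8 0.9 3.5
  endloop
 endfacet
 facet normal -0.273 -0.741 0.614
  outer loop
   vertex 1.4 1.3 2.7
   vertex 0.2 3.4 4.7
   vertex 0.2 0.5 1.2
  endloop
 endfacet
 facet normal 0.217 -0.938 -0.271
  outer loop
   vertex 3.6 1.2 1.5
   vertex 4.8 0.9 3.5
   vertex 0.2 0.5 1.2
  endloop
 endfacet
 facet normal 0.208 -0.731 -0.650
  outer loop
   vertex 3.6 1.2 1.5
   vertex 0.2 0.5 1.2
   vertex 2.0 1.9 0.2
  endloop
 endfacet
 facet normal 0.795 -0.307 -0.523
  outer loop
   vertex 3.6 1.2 1.5
   vertex 4.7 3.2 2.0
   vertex 4.8 0.9 3.5
  endloop
 endfacet
 facet normal 0.592 -0.126 -0.796
  outer loop
   vertex 3.6 1.2 1.5
   vertex 2.0 1.9 0.2
   vertex 4.7 3.2 2.0
  endloop
 endfacet
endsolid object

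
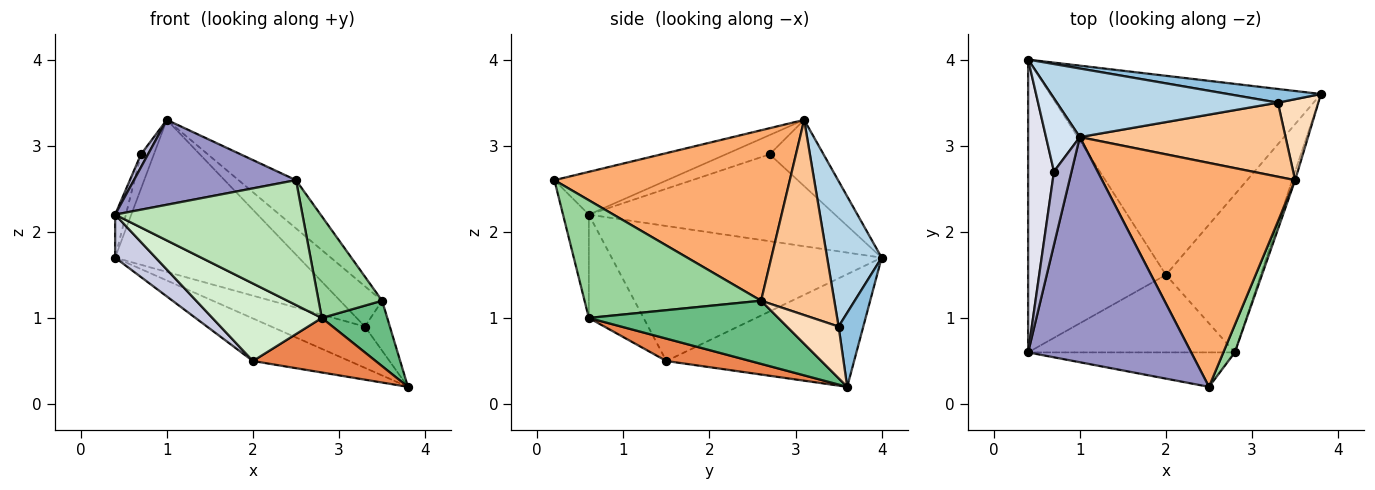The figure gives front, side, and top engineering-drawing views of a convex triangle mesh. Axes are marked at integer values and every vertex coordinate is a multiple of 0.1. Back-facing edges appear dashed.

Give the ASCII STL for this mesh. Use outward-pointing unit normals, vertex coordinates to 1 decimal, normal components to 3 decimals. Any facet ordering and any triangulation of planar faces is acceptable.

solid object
 facet normal -0.377 0.194 -0.906
  outer loop
   vertex 2.0 1.5 0.5
   vertex 0.4 4.0 1.7
   vertex 3.8 3.6 0.2
  endloop
 endfacet
 facet normal 0.243 0.921 0.305
  outer loop
   vertex 3.3 3.5 0.9
   vertex 3.8 3.6 0.2
   vertex 0.4 4.0 1.7
  endloop
 endfacet
 facet normal 0.261 0.880 0.397
  outer loop
   vertex 3.3 3.5 0.9
   vertex 0.4 4.0 1.7
   vertex 1.0 3.1 3.3
  endloop
 endfacet
 facet normal -0.871 0.209 0.444
  outer loop
   vertex 0.7 2.7 2.9
   vertex 1.0 3.1 3.3
   vertex 0.4 4.0 1.7
  endloop
 endfacet
 facet normal 0.218 -0.319 -0.922
  outer loop
   vertex 2.8 0.6 1.0
   vertex 2.0 1.5 0.5
   vertex 3.8 3.6 0.2
  endloop
 endfacet
 facet normal 0.653 0.159 0.740
  outer loop
   vertex 3.5 2.6 1.2
   vertex 1.0 3.1 3.3
   vertex 2.5 0.2 2.6
  endloop
 endfacet
 facet normal 0.640 0.367 0.675
  outer loop
   vertex 3.5 2.6 1.2
   vertex 3.3 3.5 0.9
   vertex 1.0 3.1 3.3
  endloop
 endfacet
 facet normal 0.736 0.356 0.576
  outer loop
   vertex 3.5 2.6 1.2
   vertex 3.8 3.6 0.2
   vertex 3.3 3.5 0.9
  endloop
 endfacet
 facet normal 0.944 -0.326 -0.043
  outer loop
   vertex 3.5 2.6 1.2
   vertex 2.8 0.6 1.0
   vertex 3.8 3.6 0.2
  endloop
 endfacet
 facet normal 0.937 -0.337 0.091
  outer loop
   vertex 3.5 2.6 1.2
   vertex 2.5 0.2 2.6
   vertex 2.8 0.6 1.0
  endloop
 endfacet
 facet normal -0.132 -0.956 -0.264
  outer loop
   vertex 0.4 0.6 2.2
   vertex 2.8 0.6 1.0
   vertex 2.5 0.2 2.6
  endloop
 endfacet
 facet normal -0.333 -0.667 -0.667
  outer loop
   vertex 0.4 0.6 2.2
   vertex 2.0 1.5 0.5
   vertex 2.8 0.6 1.0
  endloop
 endfacet
 facet normal -0.238 -0.343 0.909
  outer loop
   vertex 0.4 0.6 2.2
   vertex 2.5 0.2 2.6
   vertex 1.0 3.1 3.3
  endloop
 endfacet
 facet normal -0.734 -0.118 0.669
  outer loop
   vertex 0.4 0.6 2.2
   vertex 1.0 3.1 3.3
   vertex 0.7 2.7 2.9
  endloop
 endfacet
 facet normal -0.696 -0.104 -0.710
  outer loop
   vertex 0.4 0.6 2.2
   vertex 0.4 4.0 1.7
   vertex 2.0 1.5 0.5
  endloop
 endfacet
 facet normal -0.958 0.042 0.285
  outer loop
   vertex 0.4 0.6 2.2
   vertex 0.7 2.7 2.9
   vertex 0.4 4.0 1.7
  endloop
 endfacet
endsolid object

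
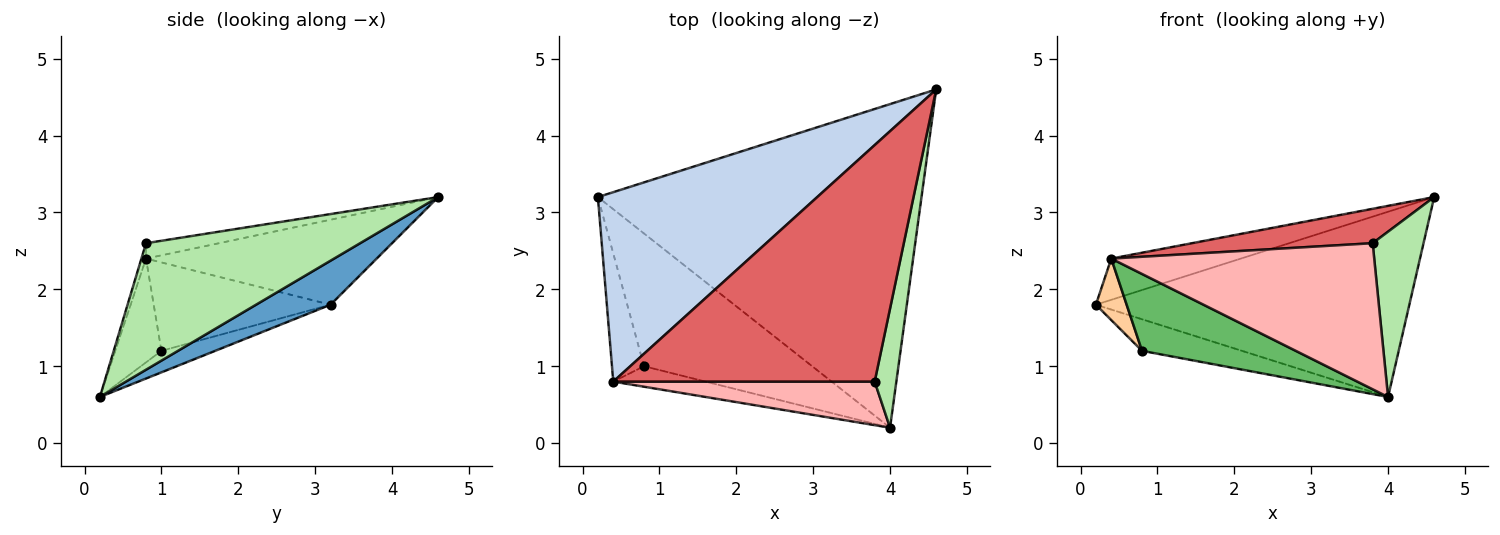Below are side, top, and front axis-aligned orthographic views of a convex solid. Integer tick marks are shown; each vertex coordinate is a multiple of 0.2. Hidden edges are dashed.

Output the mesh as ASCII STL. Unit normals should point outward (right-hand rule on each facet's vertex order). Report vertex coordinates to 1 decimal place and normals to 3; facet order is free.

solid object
 facet normal 0.117 0.493 -0.862
  outer loop
   vertex 4.0 0.2 0.6
   vertex 0.2 3.2 1.8
   vertex 4.6 4.6 3.2
  endloop
 endfacet
 facet normal -0.354 0.199 0.914
  outer loop
   vertex 0.4 0.8 2.4
   vertex 4.6 4.6 3.2
   vertex 0.2 3.2 1.8
  endloop
 endfacet
 facet normal -0.124 0.230 -0.965
  outer loop
   vertex 0.8 1.0 1.2
   vertex 0.2 3.2 1.8
   vertex 4.0 0.2 0.6
  endloop
 endfacet
 facet normal -0.928 -0.161 -0.336
  outer loop
   vertex 0.8 1.0 1.2
   vertex 0.4 0.8 2.4
   vertex 0.2 3.2 1.8
  endloop
 endfacet
 facet normal -0.278 -0.928 -0.247
  outer loop
   vertex 0.8 1.0 1.2
   vertex 4.0 0.2 0.6
   vertex 0.4 0.8 2.4
  endloop
 endfacet
 facet normal 0.960 -0.228 0.164
  outer loop
   vertex 3.8 0.8 2.6
   vertex 4.0 0.2 0.6
   vertex 4.6 4.6 3.2
  endloop
 endfacet
 facet normal -0.058 -0.144 0.988
  outer loop
   vertex 3.8 0.8 2.6
   vertex 4.6 4.6 3.2
   vertex 0.4 0.8 2.4
  endloop
 endfacet
 facet normal -0.017 -0.958 0.286
  outer loop
   vertex 3.8 0.8 2.6
   vertex 0.4 0.8 2.4
   vertex 4.0 0.2 0.6
  endloop
 endfacet
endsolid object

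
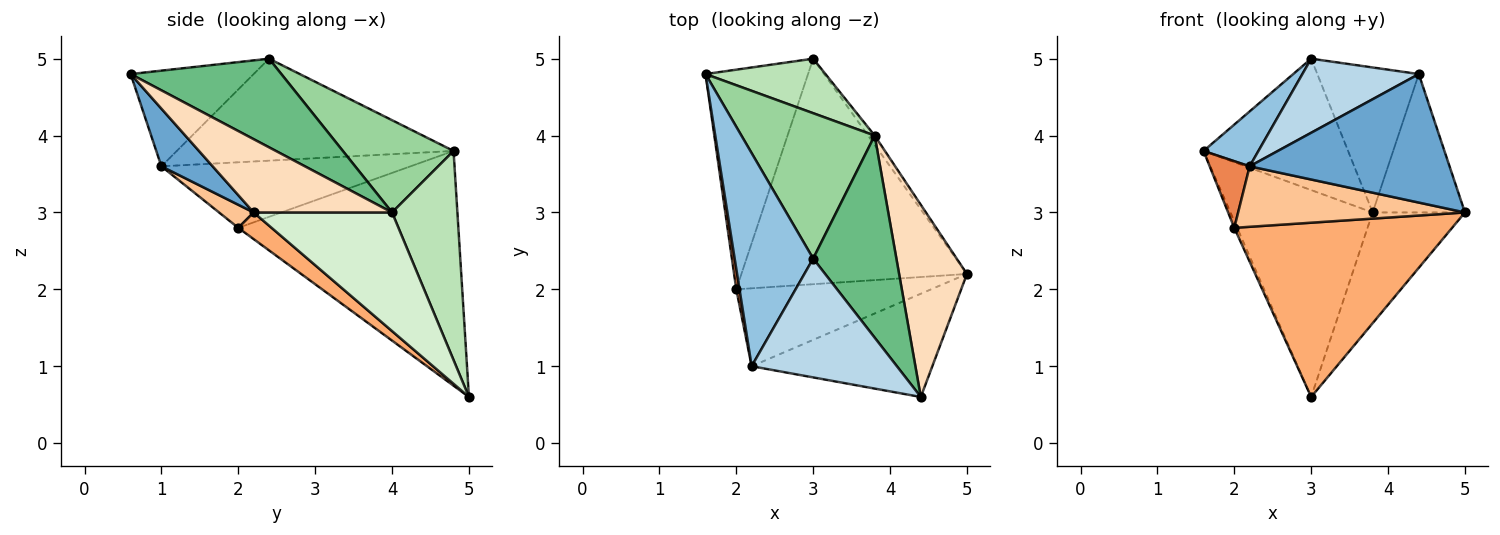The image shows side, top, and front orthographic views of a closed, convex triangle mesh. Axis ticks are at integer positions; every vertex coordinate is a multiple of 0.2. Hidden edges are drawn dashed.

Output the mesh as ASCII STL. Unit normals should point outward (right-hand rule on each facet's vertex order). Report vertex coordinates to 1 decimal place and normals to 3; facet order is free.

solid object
 facet normal 0.196 -0.764 -0.614
  outer loop
   vertex 2.2 1.0 3.6
   vertex 5.0 2.2 3.0
   vertex 4.4 0.6 4.8
  endloop
 endfacet
 facet normal -0.783 -0.155 0.603
  outer loop
   vertex 3.0 2.4 5.0
   vertex 1.6 4.8 3.8
   vertex 2.2 1.0 3.6
  endloop
 endfacet
 facet normal -0.488 -0.462 0.741
  outer loop
   vertex 3.0 2.4 5.0
   vertex 2.2 1.0 3.6
   vertex 4.4 0.6 4.8
  endloop
 endfacet
 facet normal -0.916 0.012 -0.400
  outer loop
   vertex 2.0 2.0 2.8
   vertex 1.6 4.8 3.8
   vertex 3.0 5.0 0.6
  endloop
 endfacet
 facet normal -0.986 -0.158 0.049
  outer loop
   vertex 2.0 2.0 2.8
   vertex 2.2 1.0 3.6
   vertex 1.6 4.8 3.8
  endloop
 endfacet
 facet normal 0.093 -0.609 -0.788
  outer loop
   vertex 2.0 2.0 2.8
   vertex 3.0 5.0 0.6
   vertex 5.0 2.2 3.0
  endloop
 endfacet
 facet normal 0.093 -0.611 -0.786
  outer loop
   vertex 2.0 2.0 2.8
   vertex 5.0 2.2 3.0
   vertex 2.2 1.0 3.6
  endloop
 endfacet
 facet normal 0.659 0.439 0.610
  outer loop
   vertex 3.8 4.0 3.0
   vertex 4.4 0.6 4.8
   vertex 5.0 2.2 3.0
  endloop
 endfacet
 facet normal 0.654 0.441 0.614
  outer loop
   vertex 3.8 4.0 3.0
   vertex 3.0 2.4 5.0
   vertex 4.4 0.6 4.8
  endloop
 endfacet
 facet normal 0.457 0.596 0.660
  outer loop
   vertex 3.8 4.0 3.0
   vertex 1.6 4.8 3.8
   vertex 3.0 2.4 5.0
  endloop
 endfacet
 facet normal 0.406 0.884 0.233
  outer loop
   vertex 3.8 4.0 3.0
   vertex 3.0 5.0 0.6
   vertex 1.6 4.8 3.8
  endloop
 endfacet
 facet normal 0.831 0.554 -0.046
  outer loop
   vertex 3.8 4.0 3.0
   vertex 5.0 2.2 3.0
   vertex 3.0 5.0 0.6
  endloop
 endfacet
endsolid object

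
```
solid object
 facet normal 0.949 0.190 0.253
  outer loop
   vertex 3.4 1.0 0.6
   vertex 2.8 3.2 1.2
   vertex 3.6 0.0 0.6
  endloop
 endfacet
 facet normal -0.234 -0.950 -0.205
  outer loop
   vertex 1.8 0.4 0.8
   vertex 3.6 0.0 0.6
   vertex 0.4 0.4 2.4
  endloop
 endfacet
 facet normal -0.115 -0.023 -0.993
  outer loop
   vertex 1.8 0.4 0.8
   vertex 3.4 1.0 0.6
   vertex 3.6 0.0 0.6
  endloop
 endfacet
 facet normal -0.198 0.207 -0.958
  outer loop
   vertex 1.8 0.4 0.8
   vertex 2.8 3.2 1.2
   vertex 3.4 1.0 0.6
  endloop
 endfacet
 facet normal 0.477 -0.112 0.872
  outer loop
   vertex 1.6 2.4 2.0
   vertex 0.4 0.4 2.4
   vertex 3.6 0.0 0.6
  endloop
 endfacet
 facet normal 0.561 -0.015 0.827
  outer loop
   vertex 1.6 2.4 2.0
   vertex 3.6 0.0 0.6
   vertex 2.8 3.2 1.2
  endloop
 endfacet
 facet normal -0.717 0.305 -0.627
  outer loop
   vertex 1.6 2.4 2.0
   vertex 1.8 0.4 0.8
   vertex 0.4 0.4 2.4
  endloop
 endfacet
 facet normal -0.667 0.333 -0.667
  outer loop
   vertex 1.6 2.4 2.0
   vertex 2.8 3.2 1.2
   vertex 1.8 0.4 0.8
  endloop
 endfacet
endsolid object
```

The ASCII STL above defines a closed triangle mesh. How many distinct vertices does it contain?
6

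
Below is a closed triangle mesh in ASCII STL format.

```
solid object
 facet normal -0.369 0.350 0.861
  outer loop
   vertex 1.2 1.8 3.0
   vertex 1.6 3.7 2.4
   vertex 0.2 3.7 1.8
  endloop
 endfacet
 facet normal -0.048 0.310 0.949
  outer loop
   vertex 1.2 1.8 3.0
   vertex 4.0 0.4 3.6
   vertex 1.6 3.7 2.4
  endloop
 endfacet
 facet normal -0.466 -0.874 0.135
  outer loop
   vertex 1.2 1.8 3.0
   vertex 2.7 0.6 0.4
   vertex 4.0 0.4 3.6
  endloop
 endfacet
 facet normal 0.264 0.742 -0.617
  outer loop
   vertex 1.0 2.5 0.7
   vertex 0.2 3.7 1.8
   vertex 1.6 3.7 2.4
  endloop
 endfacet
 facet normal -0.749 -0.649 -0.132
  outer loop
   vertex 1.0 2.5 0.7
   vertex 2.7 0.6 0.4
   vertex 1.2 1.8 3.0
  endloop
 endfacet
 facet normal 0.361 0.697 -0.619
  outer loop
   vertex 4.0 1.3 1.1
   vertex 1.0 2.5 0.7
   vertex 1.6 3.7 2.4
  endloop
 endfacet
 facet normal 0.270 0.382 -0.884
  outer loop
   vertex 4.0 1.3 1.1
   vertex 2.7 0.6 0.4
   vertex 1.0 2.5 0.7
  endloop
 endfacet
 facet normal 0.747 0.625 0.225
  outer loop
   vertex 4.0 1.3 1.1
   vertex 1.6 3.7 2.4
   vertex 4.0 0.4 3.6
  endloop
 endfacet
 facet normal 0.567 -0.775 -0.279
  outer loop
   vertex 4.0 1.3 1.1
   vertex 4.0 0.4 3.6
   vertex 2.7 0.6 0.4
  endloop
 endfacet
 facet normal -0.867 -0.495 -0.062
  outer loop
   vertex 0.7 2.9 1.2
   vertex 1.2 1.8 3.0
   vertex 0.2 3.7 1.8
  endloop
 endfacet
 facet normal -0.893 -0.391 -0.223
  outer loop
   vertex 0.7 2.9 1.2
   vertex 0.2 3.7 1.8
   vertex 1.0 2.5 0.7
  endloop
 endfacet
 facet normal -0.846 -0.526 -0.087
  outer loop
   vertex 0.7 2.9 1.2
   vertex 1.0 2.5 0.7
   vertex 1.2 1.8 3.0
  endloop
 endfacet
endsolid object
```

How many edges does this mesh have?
18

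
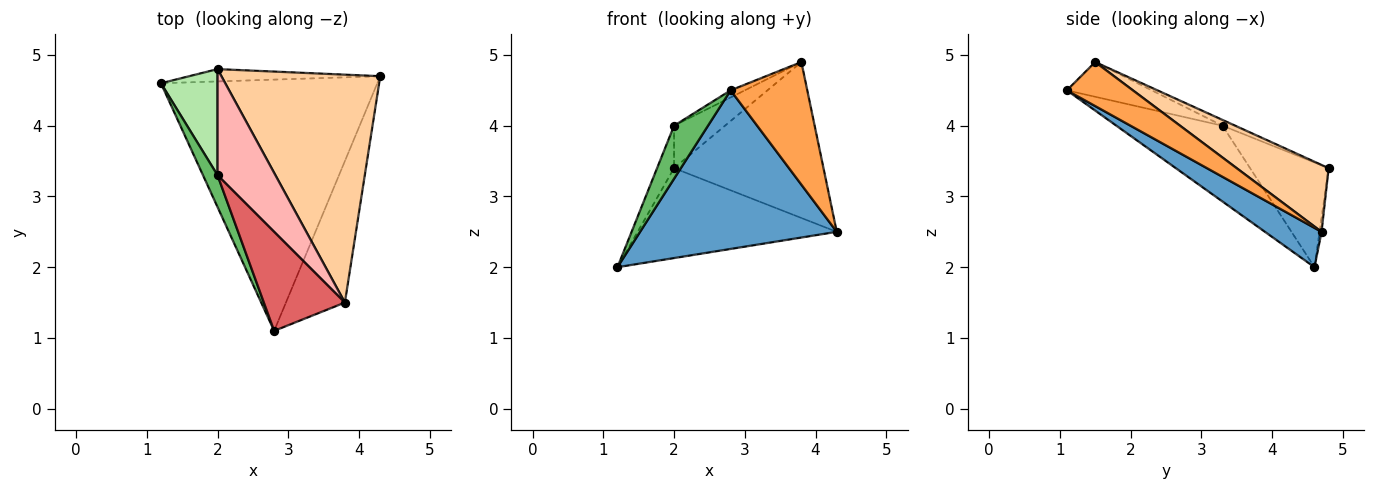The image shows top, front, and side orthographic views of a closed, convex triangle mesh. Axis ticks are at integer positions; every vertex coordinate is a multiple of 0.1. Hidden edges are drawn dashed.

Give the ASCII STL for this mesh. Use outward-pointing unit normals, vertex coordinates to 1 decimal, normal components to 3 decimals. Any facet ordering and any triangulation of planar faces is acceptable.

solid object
 facet normal 0.152 -0.528 -0.836
  outer loop
   vertex 2.8 1.1 4.5
   vertex 1.2 4.6 2.0
   vertex 4.3 4.7 2.5
  endloop
 endfacet
 facet normal -0.010 0.991 -0.136
  outer loop
   vertex 2.0 4.8 3.4
   vertex 4.3 4.7 2.5
   vertex 1.2 4.6 2.0
  endloop
 endfacet
 facet normal 0.491 -0.570 -0.658
  outer loop
   vertex 3.8 1.5 4.9
   vertex 2.8 1.1 4.5
   vertex 4.3 4.7 2.5
  endloop
 endfacet
 facet normal 0.328 0.533 0.780
  outer loop
   vertex 3.8 1.5 4.9
   vertex 4.3 4.7 2.5
   vertex 2.0 4.8 3.4
  endloop
 endfacet
 facet normal -0.937 -0.300 0.180
  outer loop
   vertex 2.0 3.3 4.0
   vertex 1.2 4.6 2.0
   vertex 2.8 1.1 4.5
  endloop
 endfacet
 facet normal -0.864 0.187 0.467
  outer loop
   vertex 2.0 3.3 4.0
   vertex 2.0 4.8 3.4
   vertex 1.2 4.6 2.0
  endloop
 endfacet
 facet normal -0.393 0.066 0.917
  outer loop
   vertex 2.0 3.3 4.0
   vertex 2.8 1.1 4.5
   vertex 3.8 1.5 4.9
  endloop
 endfacet
 facet normal -0.092 0.370 0.925
  outer loop
   vertex 2.0 3.3 4.0
   vertex 3.8 1.5 4.9
   vertex 2.0 4.8 3.4
  endloop
 endfacet
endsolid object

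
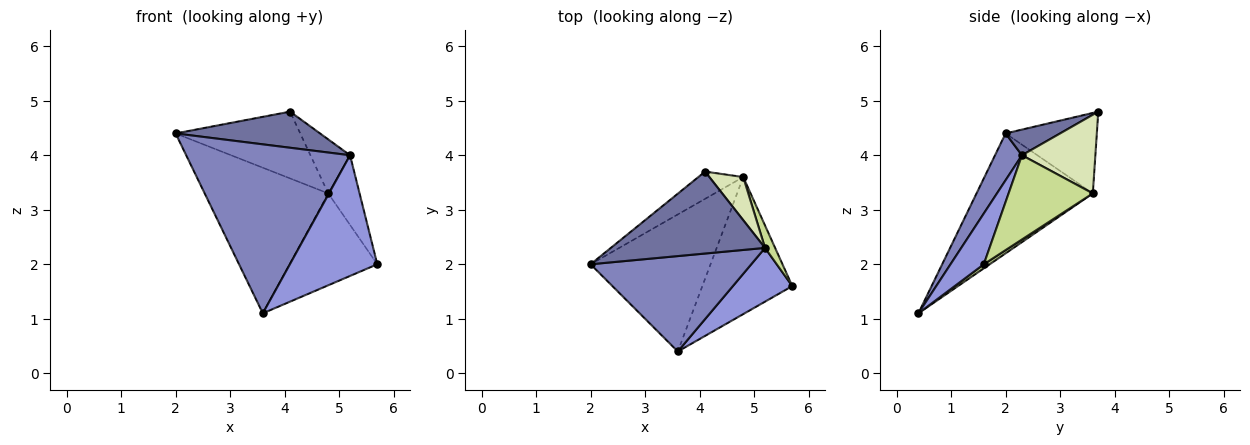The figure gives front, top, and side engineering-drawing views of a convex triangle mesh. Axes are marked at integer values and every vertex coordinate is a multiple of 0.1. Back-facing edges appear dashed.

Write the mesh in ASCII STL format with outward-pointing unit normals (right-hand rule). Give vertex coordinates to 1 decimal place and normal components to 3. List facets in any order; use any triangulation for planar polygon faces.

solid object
 facet normal 0.150 -0.399 0.905
  outer loop
   vertex 5.2 2.3 4.0
   vertex 4.1 3.7 4.8
   vertex 2.0 2.0 4.4
  endloop
 endfacet
 facet normal 0.142 -0.862 0.487
  outer loop
   vertex 5.2 2.3 4.0
   vertex 2.0 2.0 4.4
   vertex 3.6 0.4 1.1
  endloop
 endfacet
 facet normal 0.328 -0.863 0.384
  outer loop
   vertex 5.2 2.3 4.0
   vertex 3.6 0.4 1.1
   vertex 5.7 1.6 2.0
  endloop
 endfacet
 facet normal -0.561 0.766 -0.313
  outer loop
   vertex 4.8 3.6 3.3
   vertex 2.0 2.0 4.4
   vertex 4.1 3.7 4.8
  endloop
 endfacet
 facet normal -0.565 0.601 -0.565
  outer loop
   vertex 4.8 3.6 3.3
   vertex 3.6 0.4 1.1
   vertex 2.0 2.0 4.4
  endloop
 endfacet
 facet normal 0.038 0.556 -0.830
  outer loop
   vertex 4.8 3.6 3.3
   vertex 5.7 1.6 2.0
   vertex 3.6 0.4 1.1
  endloop
 endfacet
 facet normal 0.931 0.347 0.112
  outer loop
   vertex 4.8 3.6 3.3
   vertex 5.2 2.3 4.0
   vertex 5.7 1.6 2.0
  endloop
 endfacet
 facet normal 0.823 0.444 0.354
  outer loop
   vertex 4.8 3.6 3.3
   vertex 4.1 3.7 4.8
   vertex 5.2 2.3 4.0
  endloop
 endfacet
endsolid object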